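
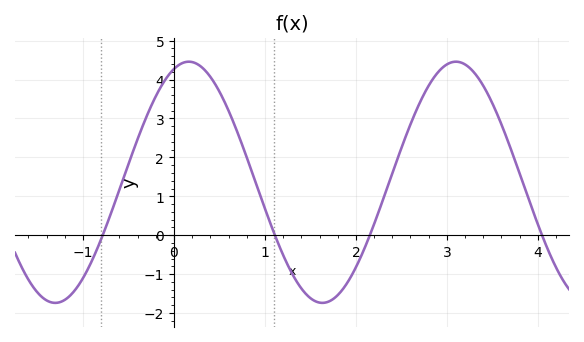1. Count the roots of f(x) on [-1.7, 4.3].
4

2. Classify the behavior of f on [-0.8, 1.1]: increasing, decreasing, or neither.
neither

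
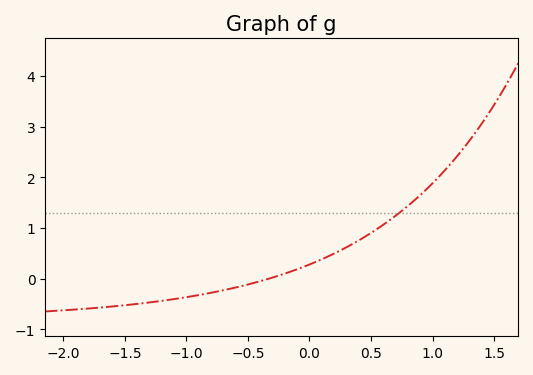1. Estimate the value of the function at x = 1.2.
2.4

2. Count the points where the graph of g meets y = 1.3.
1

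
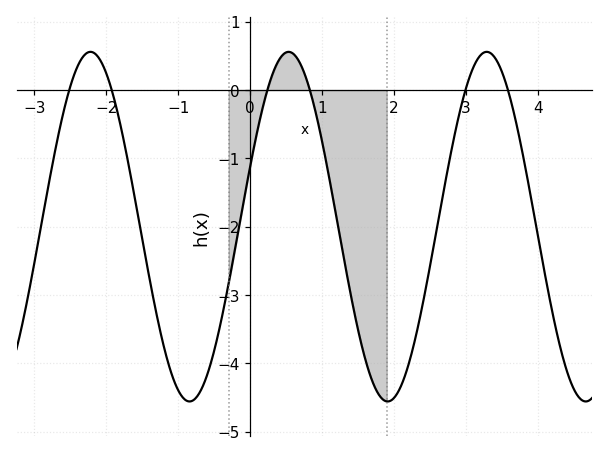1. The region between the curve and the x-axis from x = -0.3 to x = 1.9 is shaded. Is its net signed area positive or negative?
negative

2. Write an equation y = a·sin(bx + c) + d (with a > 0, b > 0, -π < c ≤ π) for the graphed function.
y = 2.56sin(2.28x + 0.352) - 2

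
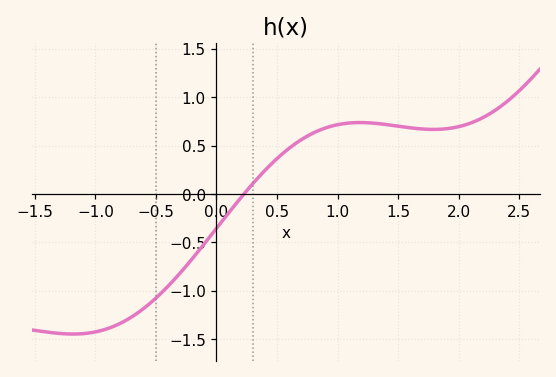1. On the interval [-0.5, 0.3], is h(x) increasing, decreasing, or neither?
increasing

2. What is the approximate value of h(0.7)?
0.56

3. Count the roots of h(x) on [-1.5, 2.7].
1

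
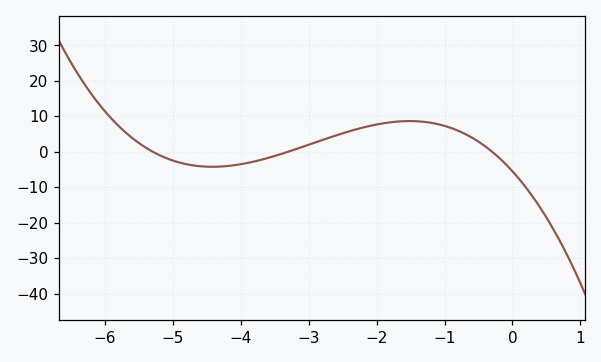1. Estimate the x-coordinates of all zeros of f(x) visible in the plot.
-5.3, -3.3, -0.3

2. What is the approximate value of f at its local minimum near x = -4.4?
-4.26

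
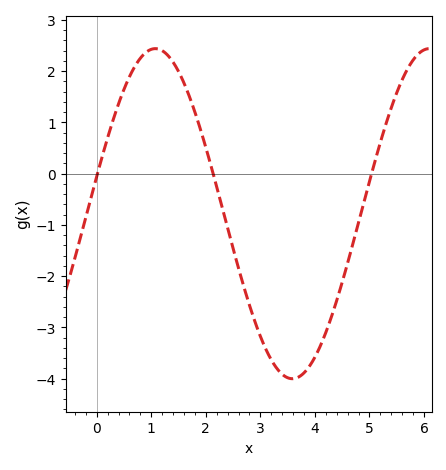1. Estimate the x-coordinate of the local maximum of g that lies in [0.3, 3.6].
1.07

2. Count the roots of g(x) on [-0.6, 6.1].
3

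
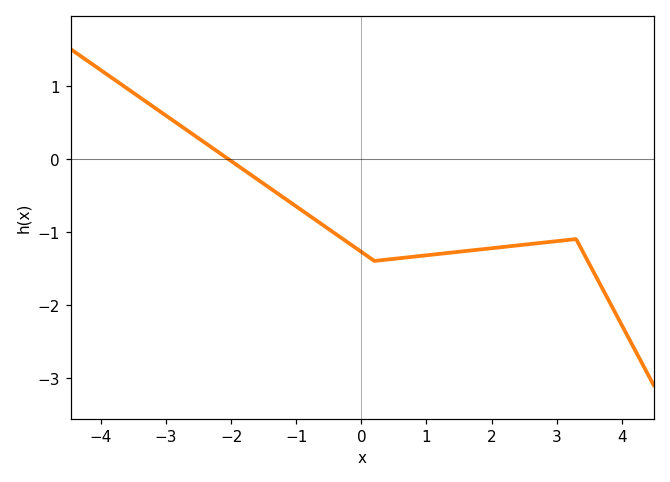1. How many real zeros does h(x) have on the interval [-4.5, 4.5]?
1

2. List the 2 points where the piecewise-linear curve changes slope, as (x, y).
(0.2, -1.4); (3.3, -1.1)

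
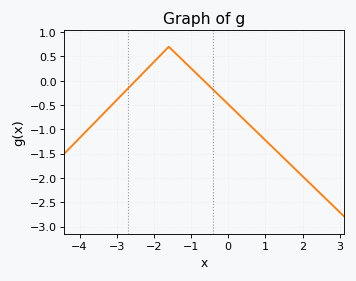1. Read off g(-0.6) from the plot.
-0.04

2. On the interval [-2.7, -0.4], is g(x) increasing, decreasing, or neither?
neither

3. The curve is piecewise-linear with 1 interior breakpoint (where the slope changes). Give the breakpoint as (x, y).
(-1.6, 0.7)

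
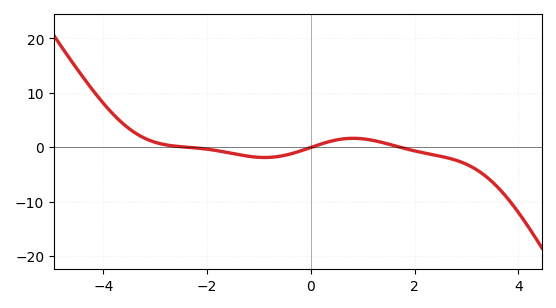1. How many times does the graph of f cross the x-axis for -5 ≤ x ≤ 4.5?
3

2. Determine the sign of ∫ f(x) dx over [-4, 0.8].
positive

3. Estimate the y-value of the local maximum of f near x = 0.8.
2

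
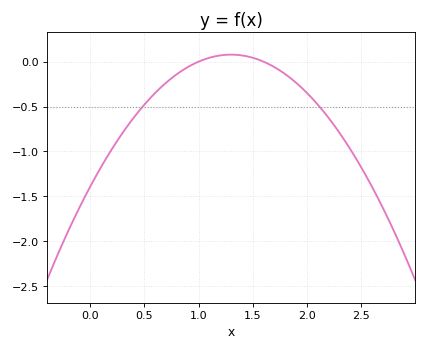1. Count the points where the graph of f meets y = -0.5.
2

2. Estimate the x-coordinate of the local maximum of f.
1.3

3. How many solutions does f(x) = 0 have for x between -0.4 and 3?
2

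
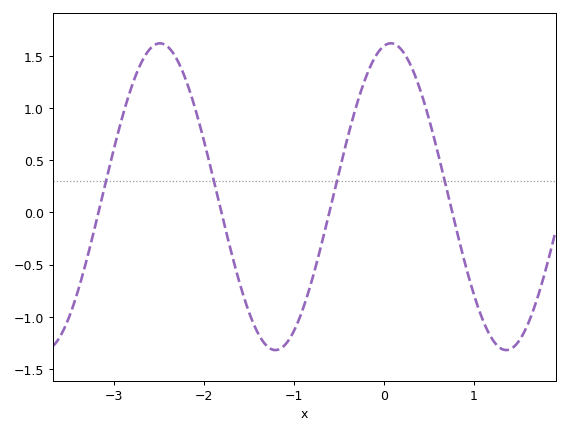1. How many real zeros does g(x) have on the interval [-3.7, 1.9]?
4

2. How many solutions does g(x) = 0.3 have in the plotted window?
4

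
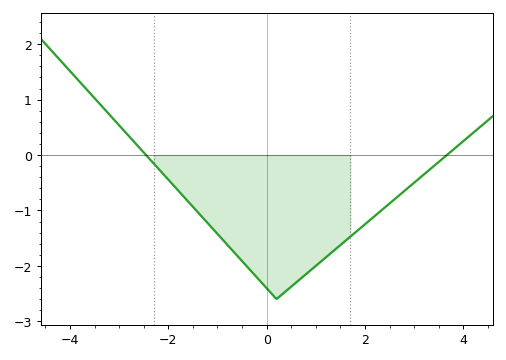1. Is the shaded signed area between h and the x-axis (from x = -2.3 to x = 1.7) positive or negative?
negative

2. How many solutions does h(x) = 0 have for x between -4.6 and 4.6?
2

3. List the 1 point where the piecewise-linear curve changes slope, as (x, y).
(0.2, -2.6)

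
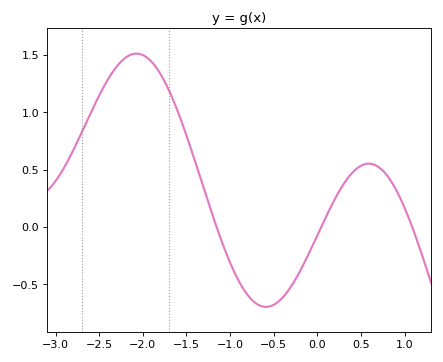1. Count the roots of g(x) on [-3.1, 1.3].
3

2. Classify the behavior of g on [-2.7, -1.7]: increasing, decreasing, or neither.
neither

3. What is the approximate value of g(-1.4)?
0.569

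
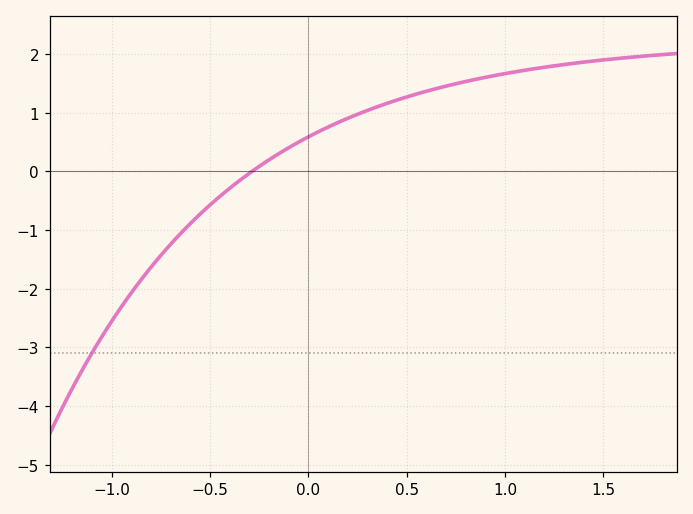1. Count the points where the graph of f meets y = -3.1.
1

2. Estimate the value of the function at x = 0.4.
1.16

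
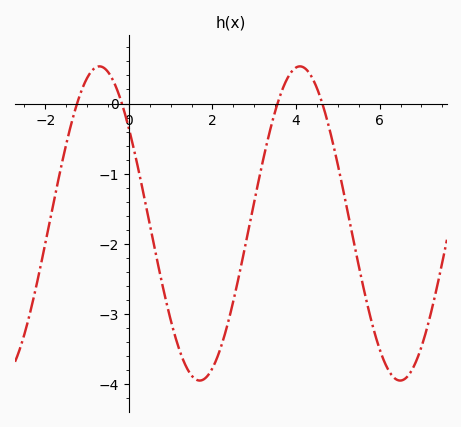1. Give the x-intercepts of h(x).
-1.2, -0.2, 3.6, 4.6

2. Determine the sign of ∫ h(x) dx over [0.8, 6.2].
negative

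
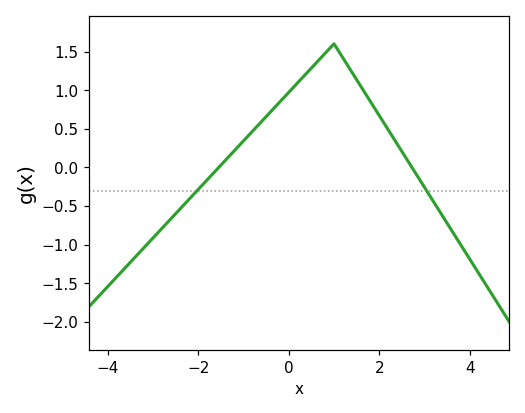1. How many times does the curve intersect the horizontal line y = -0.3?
2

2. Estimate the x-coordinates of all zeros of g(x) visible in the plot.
-1.6, 2.8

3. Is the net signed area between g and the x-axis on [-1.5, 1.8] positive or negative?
positive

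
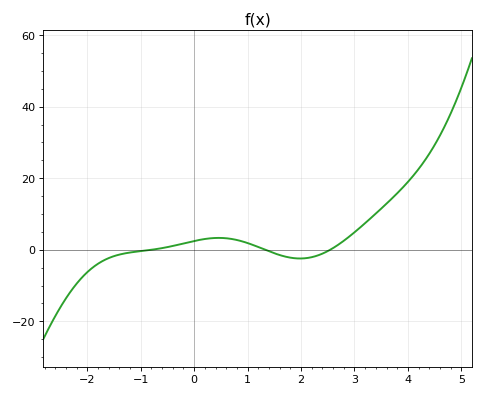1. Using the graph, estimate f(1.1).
2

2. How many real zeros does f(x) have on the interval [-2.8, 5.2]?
3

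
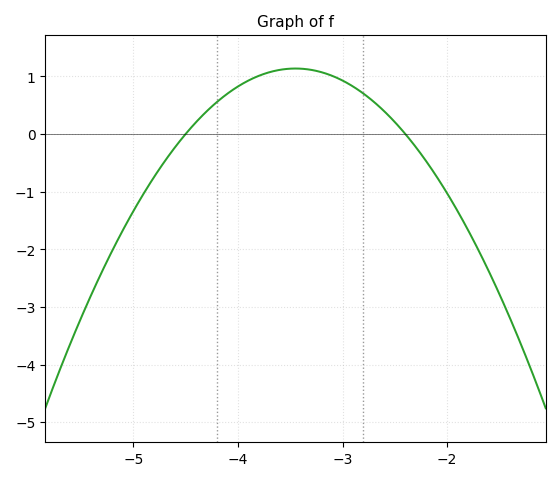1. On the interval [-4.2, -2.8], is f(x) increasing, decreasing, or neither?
neither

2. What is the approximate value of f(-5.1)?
-1.67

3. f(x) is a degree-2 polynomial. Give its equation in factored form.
y = -1.03(x + 4.5)(x + 2.4)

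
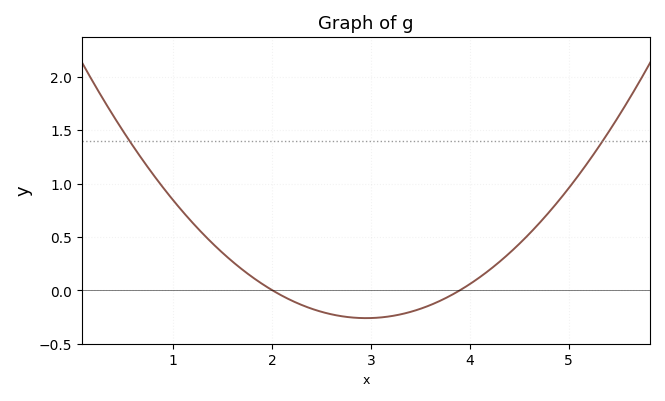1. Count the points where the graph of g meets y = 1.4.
2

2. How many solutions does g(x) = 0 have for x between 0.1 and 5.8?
2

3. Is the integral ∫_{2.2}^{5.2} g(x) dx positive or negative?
positive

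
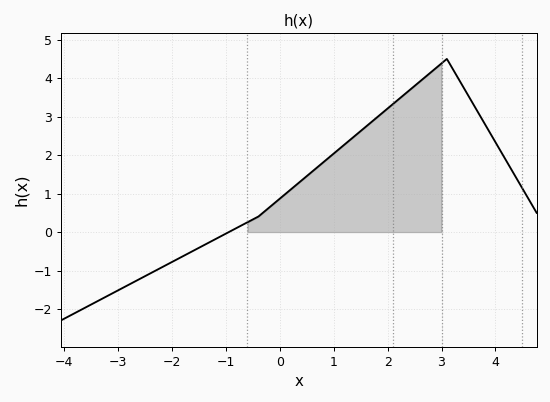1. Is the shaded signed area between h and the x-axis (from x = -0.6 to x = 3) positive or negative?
positive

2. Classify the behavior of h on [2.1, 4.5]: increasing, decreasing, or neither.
neither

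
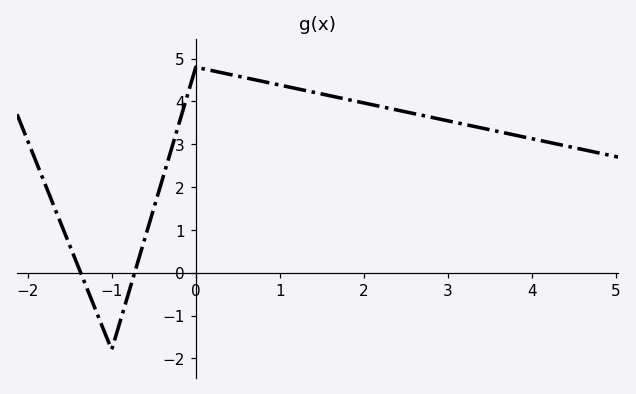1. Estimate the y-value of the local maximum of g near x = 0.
4.8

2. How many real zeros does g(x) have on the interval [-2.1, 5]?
2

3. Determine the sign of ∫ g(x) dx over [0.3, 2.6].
positive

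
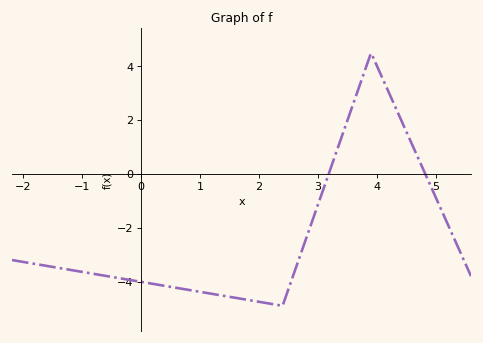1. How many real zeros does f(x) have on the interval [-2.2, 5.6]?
2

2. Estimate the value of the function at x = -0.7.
-3.8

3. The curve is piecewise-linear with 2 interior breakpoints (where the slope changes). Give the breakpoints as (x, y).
(2.4, -4.9); (3.9, 4.5)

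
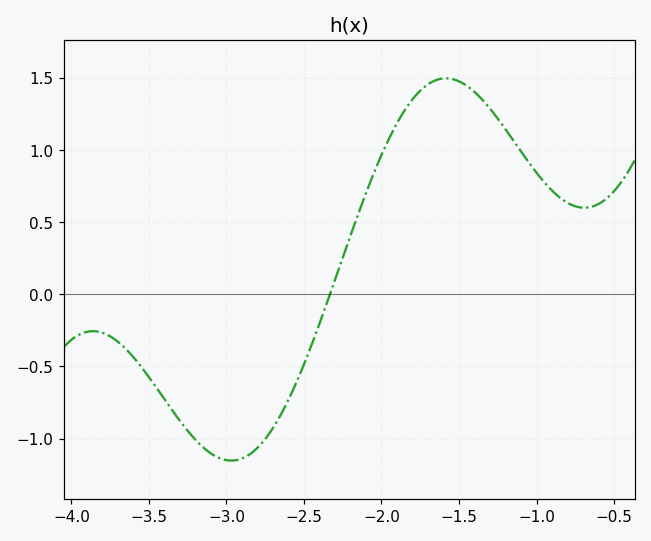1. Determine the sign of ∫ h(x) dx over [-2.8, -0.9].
positive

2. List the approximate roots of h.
-2.33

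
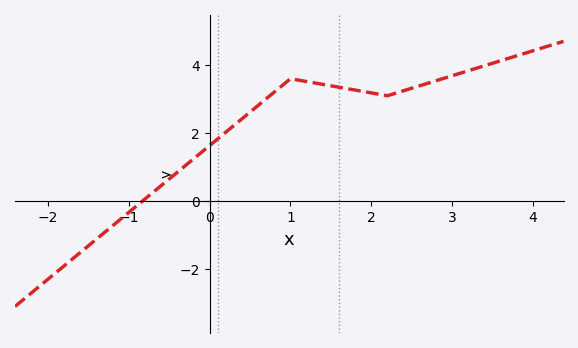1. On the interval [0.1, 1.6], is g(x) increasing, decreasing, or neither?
neither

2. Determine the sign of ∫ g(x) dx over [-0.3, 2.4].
positive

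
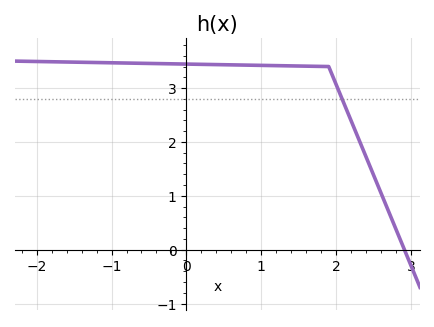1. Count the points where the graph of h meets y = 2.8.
1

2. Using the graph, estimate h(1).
3.4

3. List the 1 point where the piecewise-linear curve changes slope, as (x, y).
(1.9, 3.4)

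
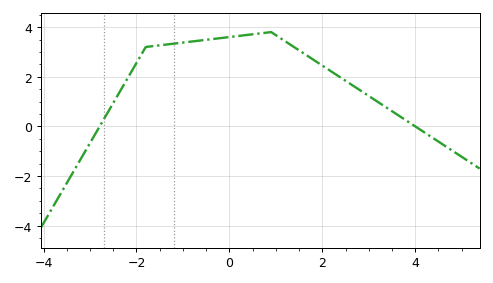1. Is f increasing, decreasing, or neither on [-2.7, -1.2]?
increasing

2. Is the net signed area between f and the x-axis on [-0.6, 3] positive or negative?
positive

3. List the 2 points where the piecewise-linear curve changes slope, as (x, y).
(-1.8, 3.2); (0.9, 3.8)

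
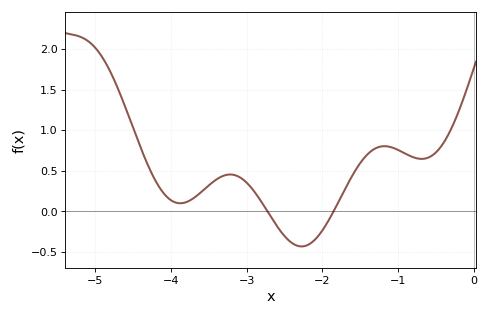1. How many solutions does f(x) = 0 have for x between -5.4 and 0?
2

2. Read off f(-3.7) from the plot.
0.164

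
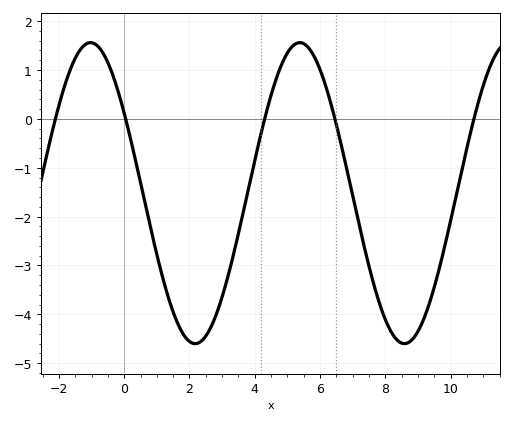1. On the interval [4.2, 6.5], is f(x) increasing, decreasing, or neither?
neither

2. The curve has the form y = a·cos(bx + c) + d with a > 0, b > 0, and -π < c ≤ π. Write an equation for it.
y = 3.08cos(0.98x + 1.01) - 1.52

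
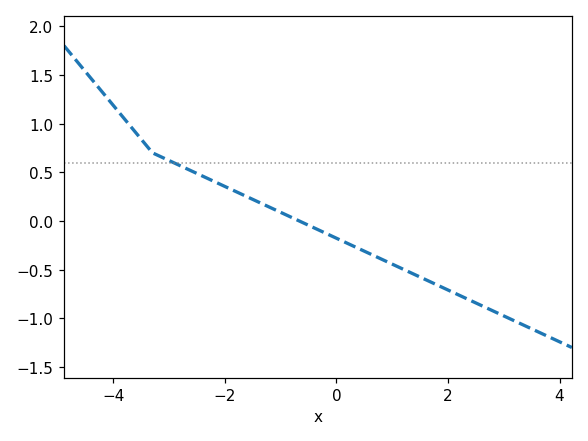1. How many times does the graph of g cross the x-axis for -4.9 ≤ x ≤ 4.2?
1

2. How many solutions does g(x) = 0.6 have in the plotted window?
1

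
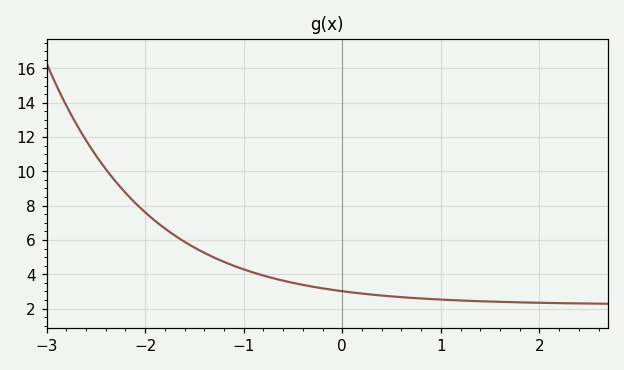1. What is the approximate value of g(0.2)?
2.87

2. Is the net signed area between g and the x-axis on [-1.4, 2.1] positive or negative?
positive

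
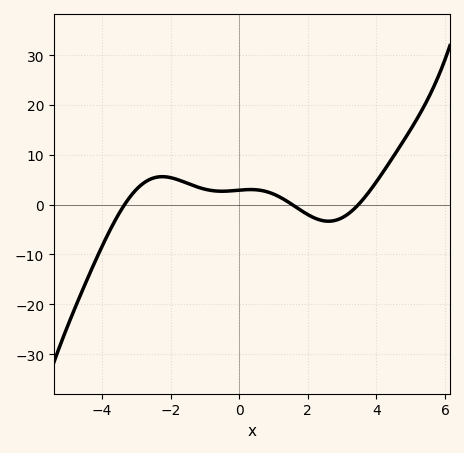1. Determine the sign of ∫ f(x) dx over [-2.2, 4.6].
positive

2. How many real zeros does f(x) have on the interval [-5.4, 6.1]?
3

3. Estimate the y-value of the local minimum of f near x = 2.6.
-3.33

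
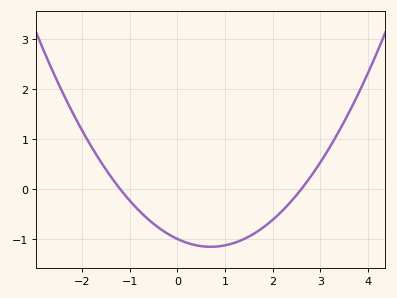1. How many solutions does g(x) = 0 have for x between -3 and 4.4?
2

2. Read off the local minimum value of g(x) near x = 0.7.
-1.2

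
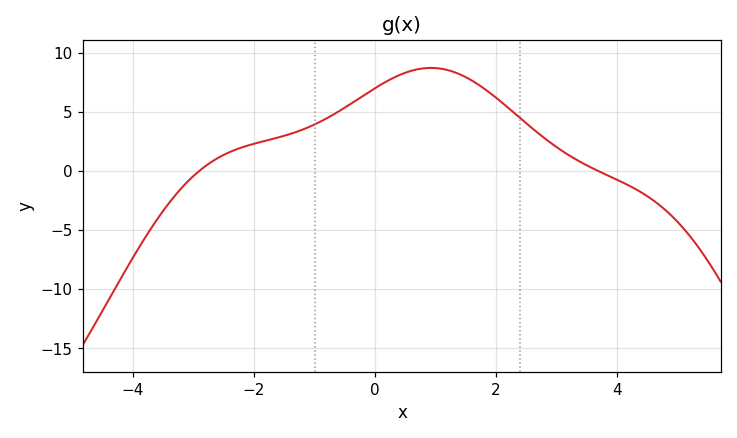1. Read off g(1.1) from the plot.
8.63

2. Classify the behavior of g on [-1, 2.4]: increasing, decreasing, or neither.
neither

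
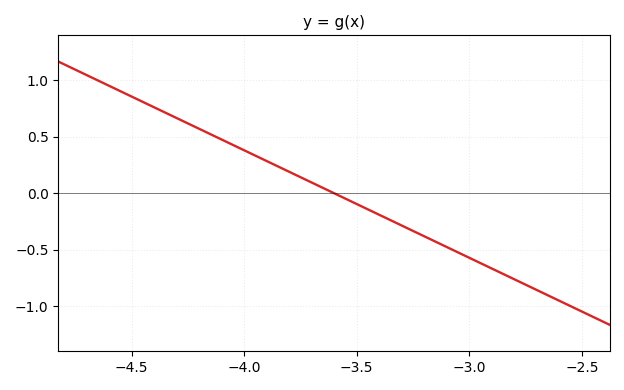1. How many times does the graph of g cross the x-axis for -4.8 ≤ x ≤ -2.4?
1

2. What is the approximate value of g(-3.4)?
-0.19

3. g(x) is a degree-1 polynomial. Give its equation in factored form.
y = -0.95(x + 3.6)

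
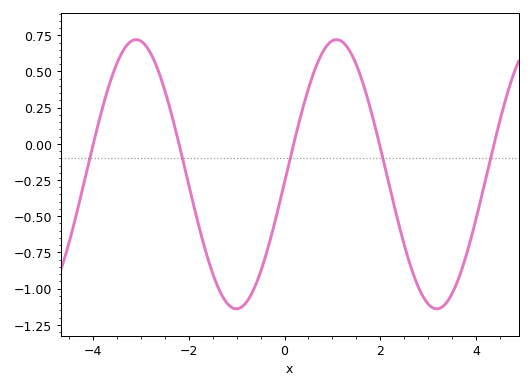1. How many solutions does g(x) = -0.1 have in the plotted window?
5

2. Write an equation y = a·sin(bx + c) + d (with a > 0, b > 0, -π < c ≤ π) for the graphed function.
y = 0.93sin(1.5x - 0.06) - 0.21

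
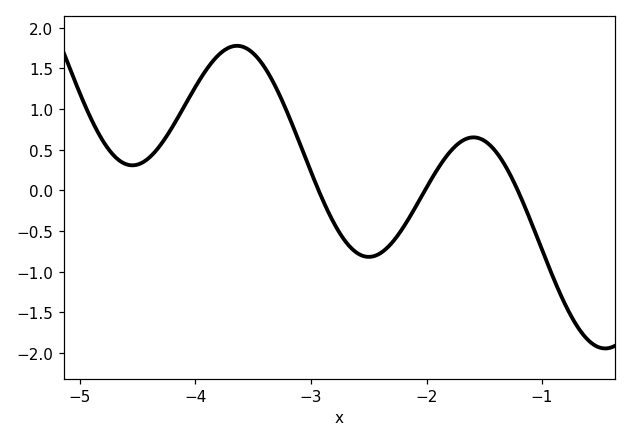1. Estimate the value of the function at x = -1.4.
0.475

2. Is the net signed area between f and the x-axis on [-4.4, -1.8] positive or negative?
positive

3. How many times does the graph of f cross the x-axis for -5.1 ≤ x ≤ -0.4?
3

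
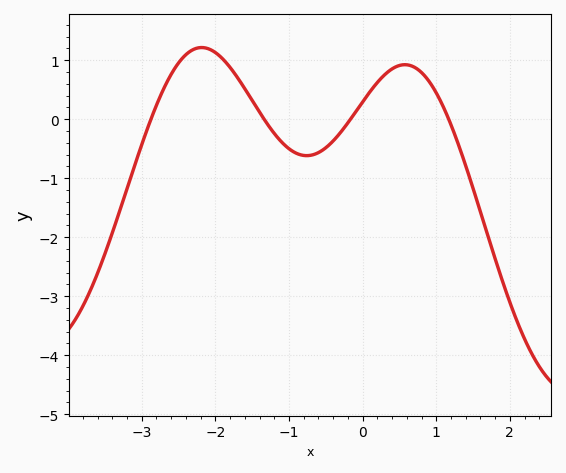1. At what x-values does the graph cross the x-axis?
-2.88, -1.34, -0.165, 1.17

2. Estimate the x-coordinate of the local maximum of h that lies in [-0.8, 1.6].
0.575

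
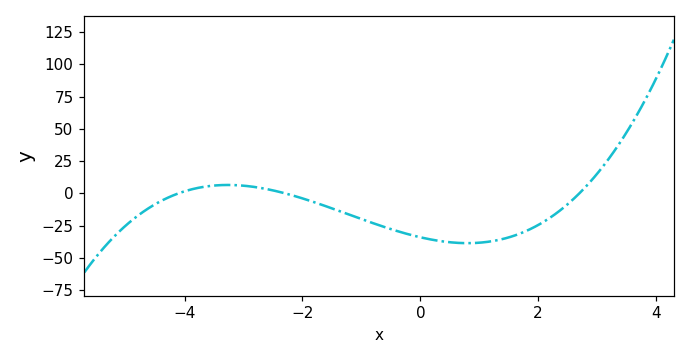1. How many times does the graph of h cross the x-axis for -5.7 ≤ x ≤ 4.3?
3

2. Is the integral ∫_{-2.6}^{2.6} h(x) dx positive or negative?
negative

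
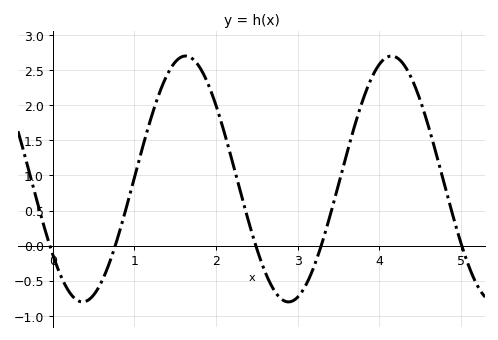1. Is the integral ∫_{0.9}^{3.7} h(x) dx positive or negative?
positive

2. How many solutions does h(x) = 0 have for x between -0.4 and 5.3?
5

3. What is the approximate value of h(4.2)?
2.7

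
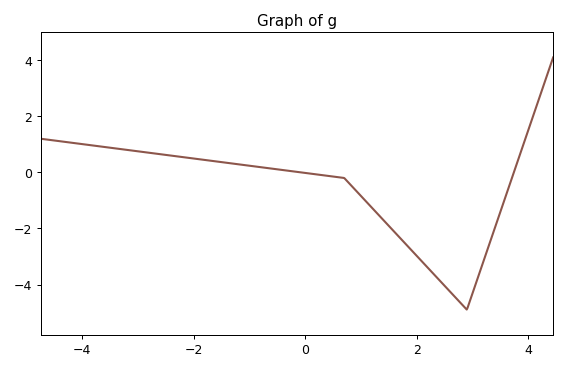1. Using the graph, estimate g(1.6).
-2.12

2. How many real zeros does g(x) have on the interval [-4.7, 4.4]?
2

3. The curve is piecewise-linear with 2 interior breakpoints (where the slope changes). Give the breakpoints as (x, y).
(0.7, -0.2); (2.9, -4.9)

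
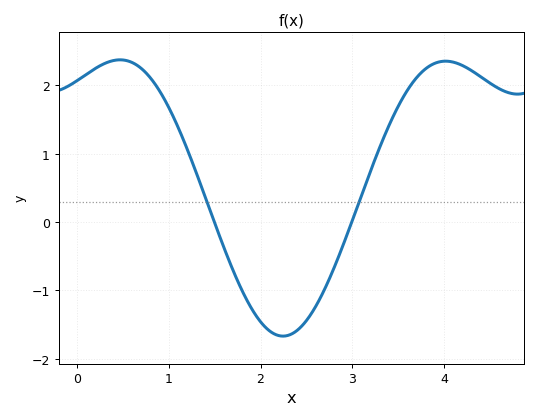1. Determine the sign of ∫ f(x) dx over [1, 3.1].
negative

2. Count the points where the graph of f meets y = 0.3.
2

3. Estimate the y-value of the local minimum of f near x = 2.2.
-1.67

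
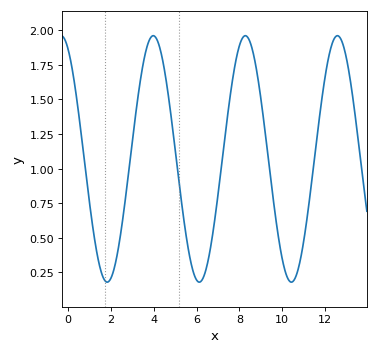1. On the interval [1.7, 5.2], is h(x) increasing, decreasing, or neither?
neither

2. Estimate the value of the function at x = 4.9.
1.25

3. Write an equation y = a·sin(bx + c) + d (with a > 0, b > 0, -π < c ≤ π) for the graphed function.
y = 0.89sin(1.5x + 2) + 1.07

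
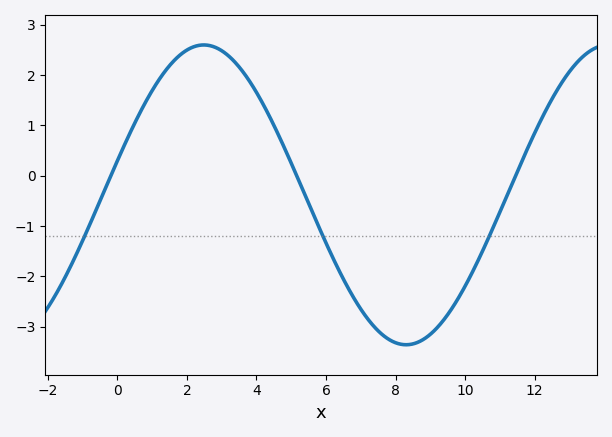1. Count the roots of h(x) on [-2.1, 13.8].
3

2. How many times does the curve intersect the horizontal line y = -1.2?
3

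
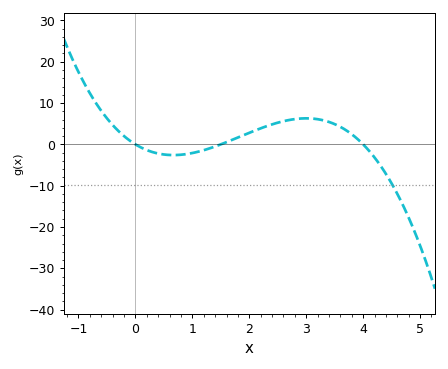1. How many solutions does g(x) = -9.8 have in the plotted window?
1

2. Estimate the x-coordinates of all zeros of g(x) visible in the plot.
0, 1.5, 4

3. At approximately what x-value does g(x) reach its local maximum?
3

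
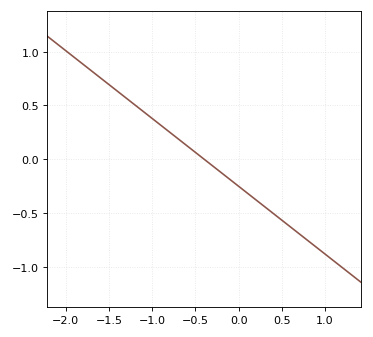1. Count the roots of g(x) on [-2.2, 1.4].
1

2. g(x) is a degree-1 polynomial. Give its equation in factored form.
y = -0.63(x + 0.4)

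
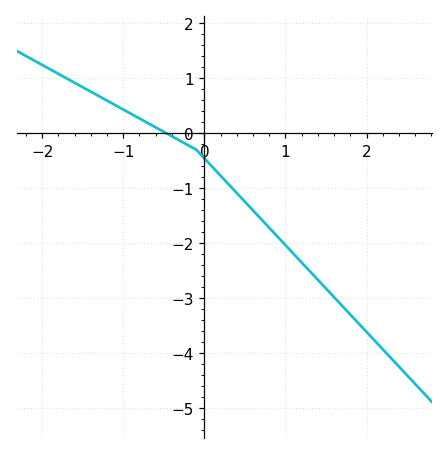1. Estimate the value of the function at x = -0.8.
0.268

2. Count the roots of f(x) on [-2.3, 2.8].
1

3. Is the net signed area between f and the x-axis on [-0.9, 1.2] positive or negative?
negative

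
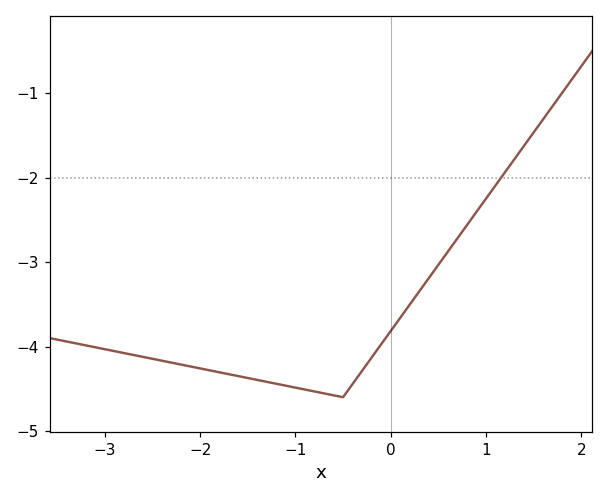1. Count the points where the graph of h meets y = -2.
1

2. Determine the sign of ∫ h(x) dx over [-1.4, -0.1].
negative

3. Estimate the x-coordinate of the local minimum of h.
-0.501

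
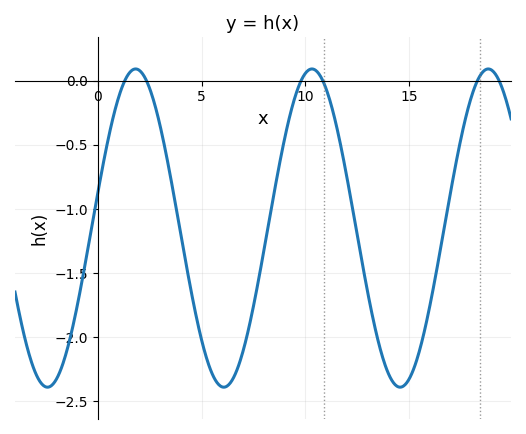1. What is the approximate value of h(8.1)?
-1.25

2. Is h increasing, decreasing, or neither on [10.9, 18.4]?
neither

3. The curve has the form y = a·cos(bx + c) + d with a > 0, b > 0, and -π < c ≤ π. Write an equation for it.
y = 1.24cos(0.74x - 1.4) - 1.15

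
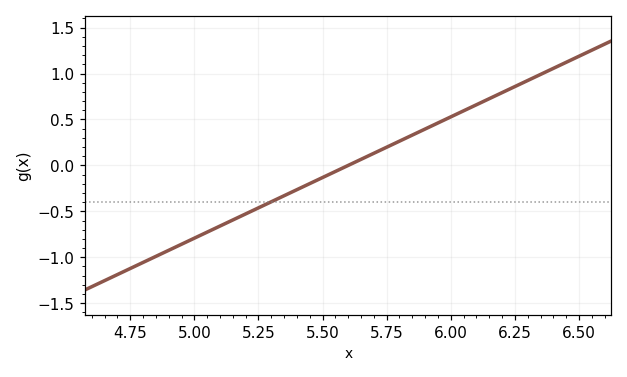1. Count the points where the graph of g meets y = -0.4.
1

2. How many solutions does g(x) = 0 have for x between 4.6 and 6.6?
1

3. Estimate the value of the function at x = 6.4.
1.06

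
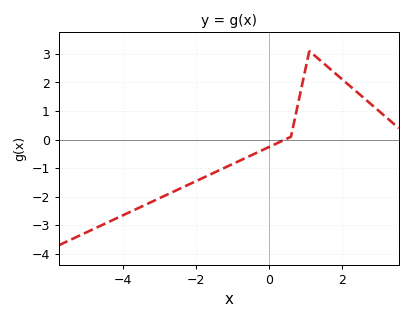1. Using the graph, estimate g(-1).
-0.857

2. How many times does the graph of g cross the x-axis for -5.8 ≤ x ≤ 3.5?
1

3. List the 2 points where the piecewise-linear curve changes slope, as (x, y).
(0.6, 0.1); (1.1, 3.1)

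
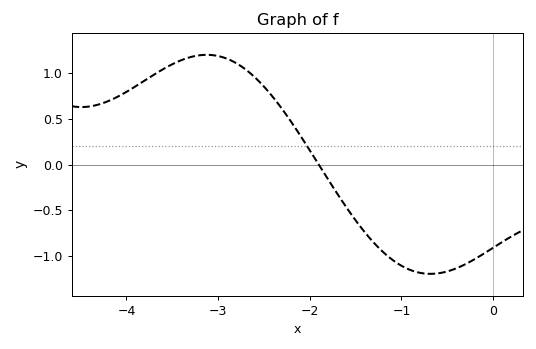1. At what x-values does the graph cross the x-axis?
-1.9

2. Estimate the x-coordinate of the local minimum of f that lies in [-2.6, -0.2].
-0.684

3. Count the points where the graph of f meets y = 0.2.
1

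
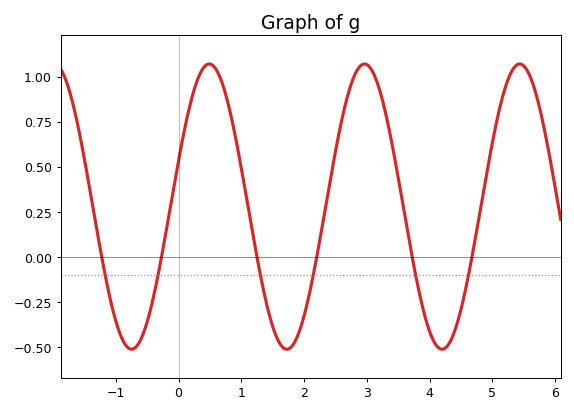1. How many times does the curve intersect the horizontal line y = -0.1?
6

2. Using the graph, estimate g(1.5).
-0.38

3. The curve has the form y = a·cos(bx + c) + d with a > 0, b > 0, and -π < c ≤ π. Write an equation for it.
y = 0.79cos(2.5x - 1.2) + 0.28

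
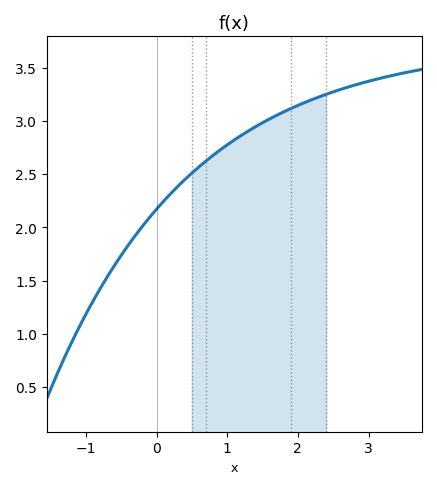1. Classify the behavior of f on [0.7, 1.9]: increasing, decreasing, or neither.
increasing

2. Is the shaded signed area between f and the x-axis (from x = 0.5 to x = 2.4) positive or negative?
positive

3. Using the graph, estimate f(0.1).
2.25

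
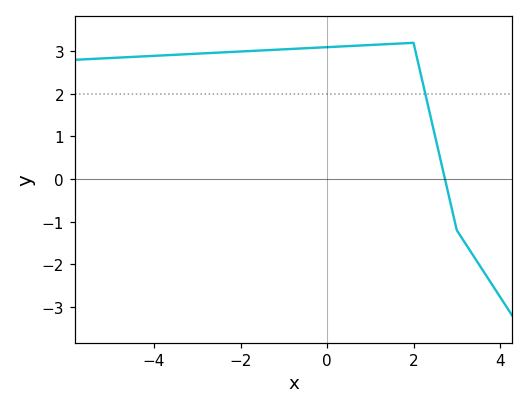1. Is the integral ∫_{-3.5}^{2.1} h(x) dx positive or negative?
positive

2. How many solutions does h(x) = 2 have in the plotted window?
1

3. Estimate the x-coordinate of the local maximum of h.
2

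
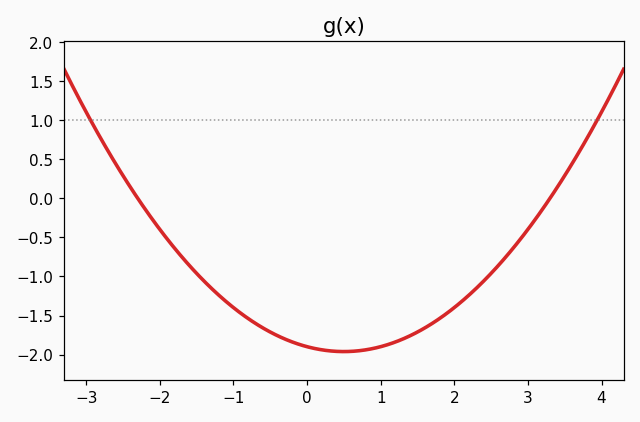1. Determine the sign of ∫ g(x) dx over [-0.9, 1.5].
negative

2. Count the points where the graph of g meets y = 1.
2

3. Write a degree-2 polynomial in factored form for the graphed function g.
y = 0.25(x + 2.3)(x - 3.3)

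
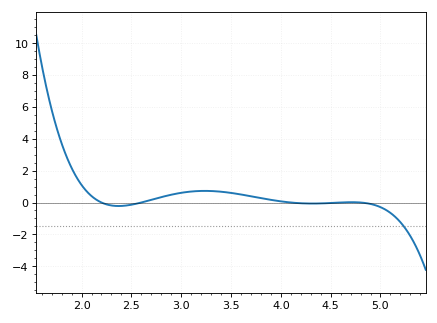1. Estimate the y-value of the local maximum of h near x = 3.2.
0.729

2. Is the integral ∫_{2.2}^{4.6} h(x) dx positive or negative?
positive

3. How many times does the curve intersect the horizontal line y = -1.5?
1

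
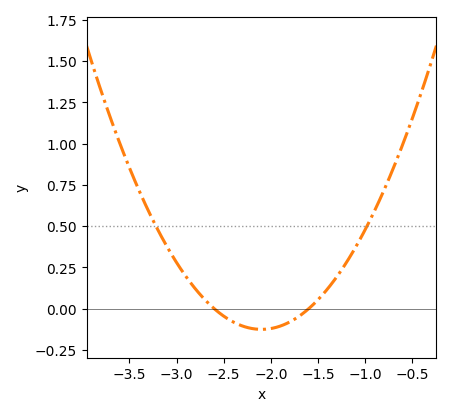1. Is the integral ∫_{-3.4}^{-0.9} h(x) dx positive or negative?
positive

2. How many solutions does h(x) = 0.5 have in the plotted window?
2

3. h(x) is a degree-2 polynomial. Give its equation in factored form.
y = 0.5(x + 2.6)(x + 1.6)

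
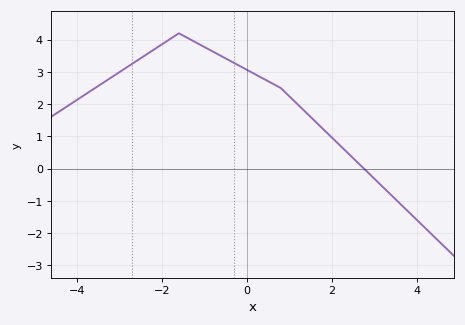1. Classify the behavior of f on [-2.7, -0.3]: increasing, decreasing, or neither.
neither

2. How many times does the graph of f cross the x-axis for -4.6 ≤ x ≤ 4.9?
1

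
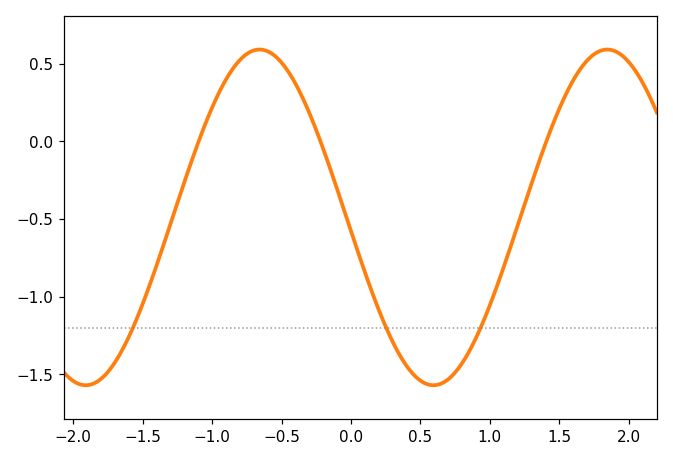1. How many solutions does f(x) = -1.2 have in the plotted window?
3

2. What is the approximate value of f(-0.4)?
0.371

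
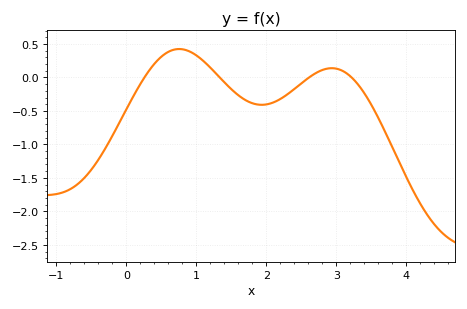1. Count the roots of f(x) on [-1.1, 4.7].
4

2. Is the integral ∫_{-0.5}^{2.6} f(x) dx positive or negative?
negative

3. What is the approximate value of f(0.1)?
-0.3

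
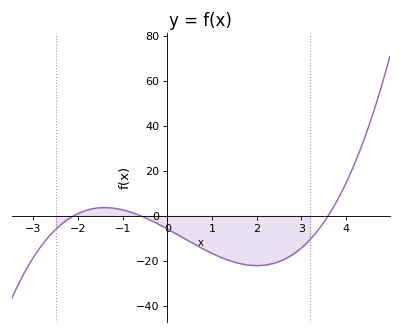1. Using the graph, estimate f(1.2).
-18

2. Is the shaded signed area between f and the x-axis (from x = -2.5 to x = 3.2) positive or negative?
negative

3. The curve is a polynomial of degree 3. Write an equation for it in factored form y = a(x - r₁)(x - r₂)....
y = 1.3(x + 2.1)(x + 0.6)(x - 3.6)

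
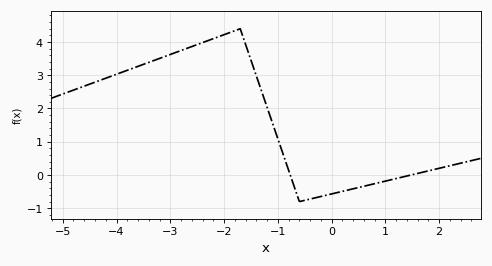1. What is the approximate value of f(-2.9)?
3.7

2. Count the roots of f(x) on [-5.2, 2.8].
2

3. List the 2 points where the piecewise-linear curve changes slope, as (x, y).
(-1.7, 4.4); (-0.6, -0.8)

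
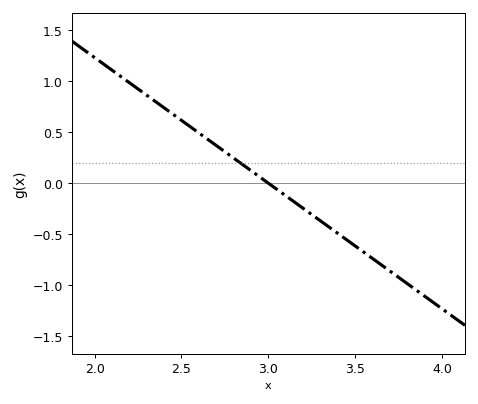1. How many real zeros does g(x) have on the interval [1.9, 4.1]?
1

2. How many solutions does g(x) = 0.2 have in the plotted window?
1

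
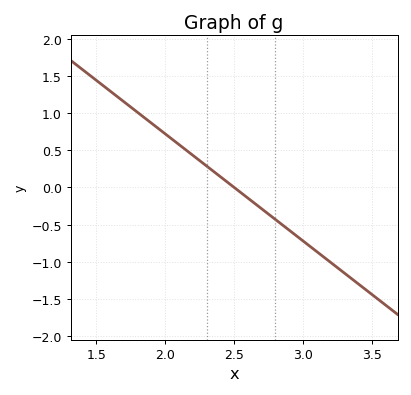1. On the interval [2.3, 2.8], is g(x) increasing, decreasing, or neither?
decreasing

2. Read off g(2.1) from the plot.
0.6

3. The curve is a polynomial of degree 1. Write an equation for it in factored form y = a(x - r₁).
y = -1.44(x - 2.5)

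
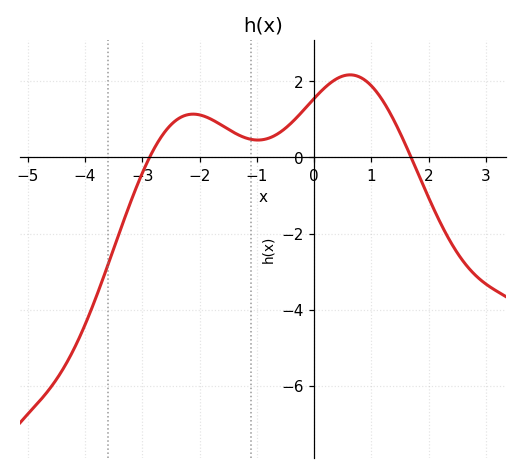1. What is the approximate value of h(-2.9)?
0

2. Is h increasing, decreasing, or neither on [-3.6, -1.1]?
neither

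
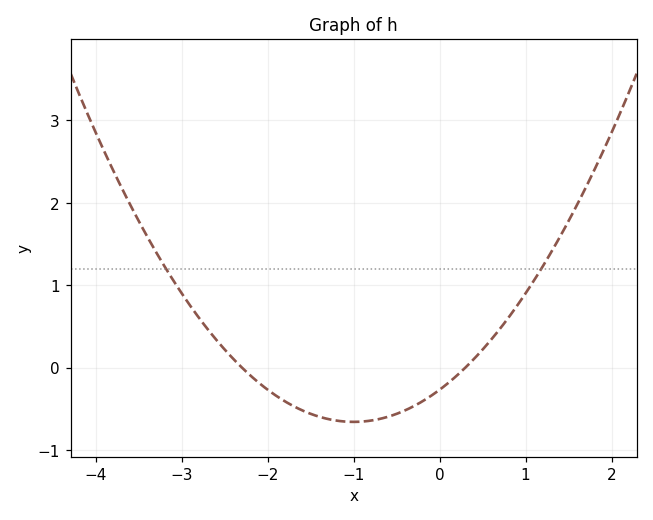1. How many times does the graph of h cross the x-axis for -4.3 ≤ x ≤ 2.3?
2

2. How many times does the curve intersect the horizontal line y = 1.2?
2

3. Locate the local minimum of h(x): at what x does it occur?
-1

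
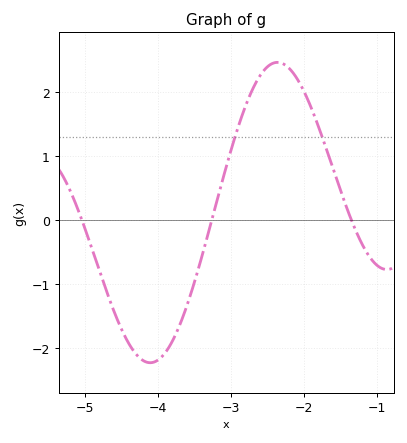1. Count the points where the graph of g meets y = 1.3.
2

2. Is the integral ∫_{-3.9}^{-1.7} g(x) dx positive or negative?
positive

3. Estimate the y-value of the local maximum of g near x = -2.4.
2.5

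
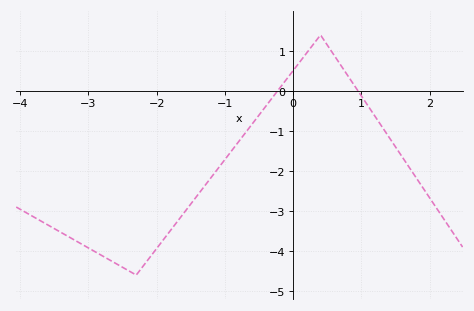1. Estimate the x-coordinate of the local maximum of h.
0.4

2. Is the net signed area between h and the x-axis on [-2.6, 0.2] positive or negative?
negative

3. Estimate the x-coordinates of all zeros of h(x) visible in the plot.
-0.2, 0.9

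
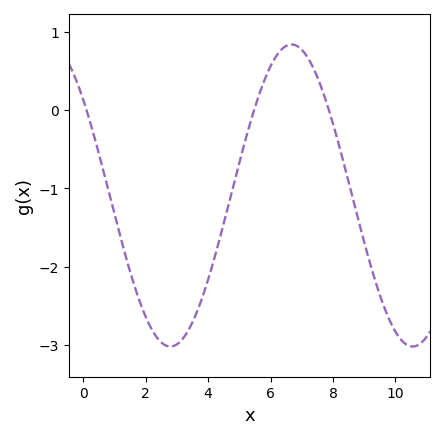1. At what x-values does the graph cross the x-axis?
0.2, 5.4, 7.8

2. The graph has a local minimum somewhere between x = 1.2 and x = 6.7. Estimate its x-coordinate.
2.8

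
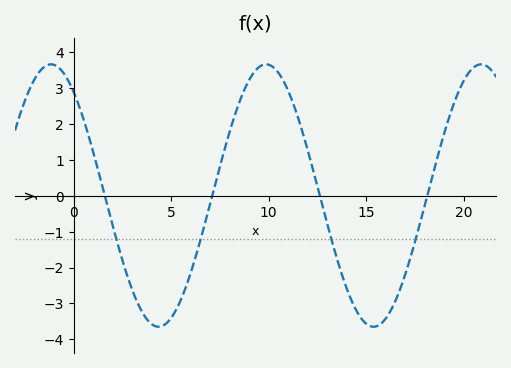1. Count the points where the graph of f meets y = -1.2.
4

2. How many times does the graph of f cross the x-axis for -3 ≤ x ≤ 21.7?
4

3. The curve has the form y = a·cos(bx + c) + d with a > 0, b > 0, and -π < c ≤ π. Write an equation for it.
y = 3.66cos(0.57x + 0.66) + 0.01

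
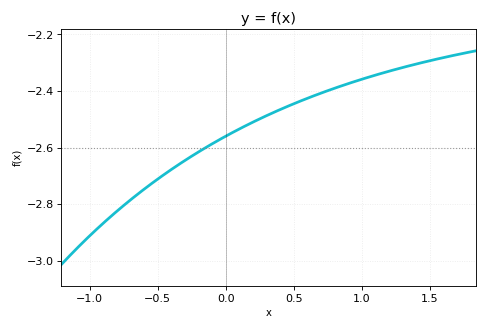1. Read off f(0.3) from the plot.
-2.49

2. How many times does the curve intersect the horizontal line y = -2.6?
1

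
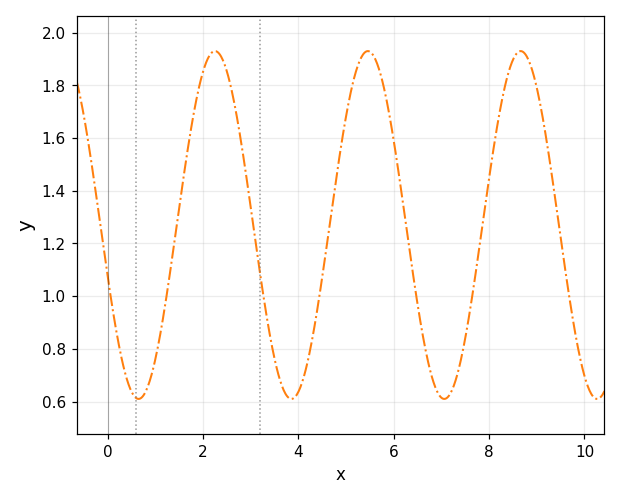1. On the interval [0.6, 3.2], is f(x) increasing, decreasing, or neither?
neither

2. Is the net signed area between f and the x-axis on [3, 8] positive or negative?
positive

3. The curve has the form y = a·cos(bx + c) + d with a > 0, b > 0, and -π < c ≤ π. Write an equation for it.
y = 0.66cos(1.96x + 1.87) + 1.27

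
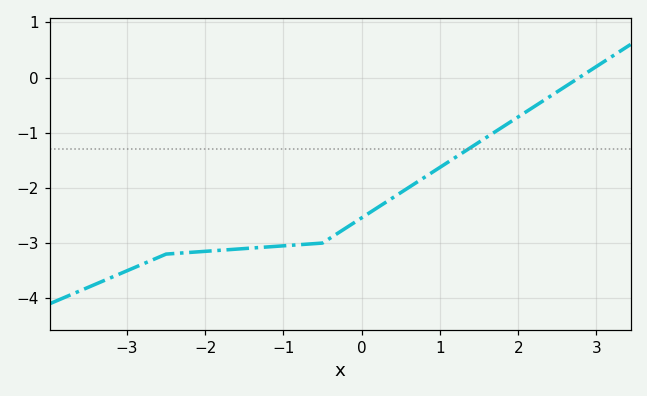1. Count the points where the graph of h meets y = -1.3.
1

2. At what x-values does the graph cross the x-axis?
2.8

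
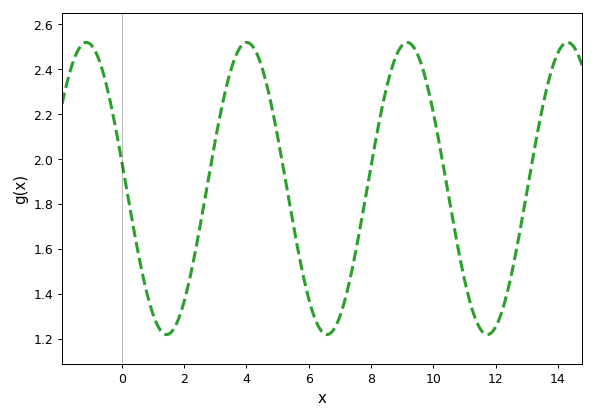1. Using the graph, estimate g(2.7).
1.85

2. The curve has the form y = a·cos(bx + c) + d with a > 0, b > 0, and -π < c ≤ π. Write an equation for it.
y = 0.65cos(1.22x + 1.39) + 1.87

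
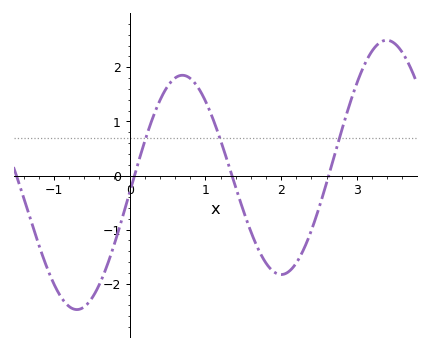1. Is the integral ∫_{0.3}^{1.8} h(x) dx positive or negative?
positive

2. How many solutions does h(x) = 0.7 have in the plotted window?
3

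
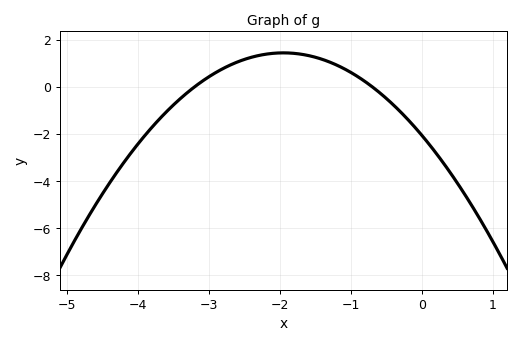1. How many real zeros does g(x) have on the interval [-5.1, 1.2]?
2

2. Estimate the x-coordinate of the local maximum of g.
-2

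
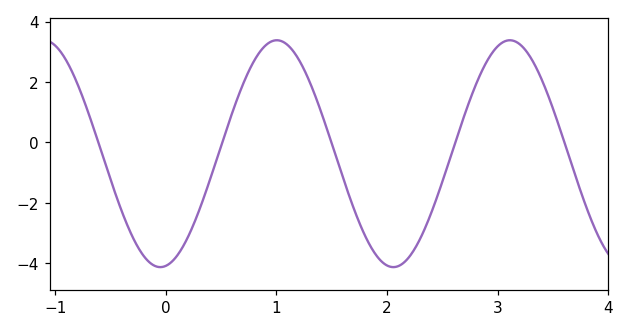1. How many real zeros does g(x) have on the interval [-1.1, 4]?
5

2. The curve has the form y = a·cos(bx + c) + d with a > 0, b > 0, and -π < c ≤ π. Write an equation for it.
y = 3.76cos(3x - 3) - 0.38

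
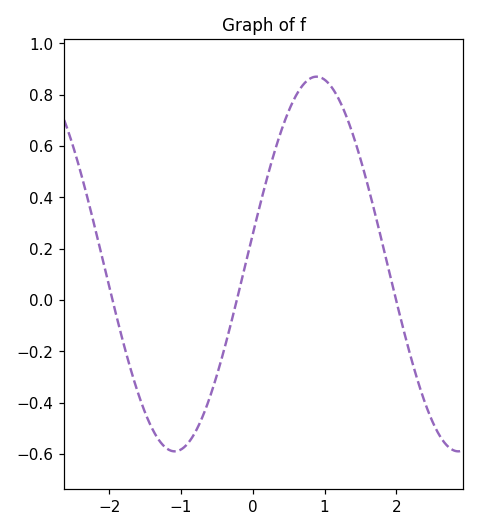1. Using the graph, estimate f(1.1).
0.82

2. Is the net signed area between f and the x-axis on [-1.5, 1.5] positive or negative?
positive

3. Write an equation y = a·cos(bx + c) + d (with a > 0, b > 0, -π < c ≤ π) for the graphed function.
y = 0.73cos(1.6x - 1.4) + 0.14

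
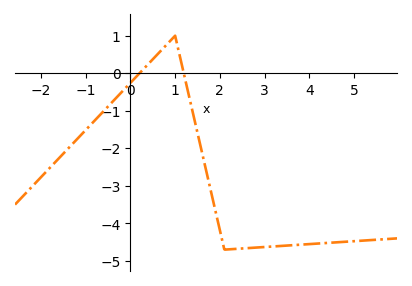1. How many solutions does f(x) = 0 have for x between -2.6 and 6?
2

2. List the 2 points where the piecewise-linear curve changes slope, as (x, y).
(1, 1); (2.1, -4.7)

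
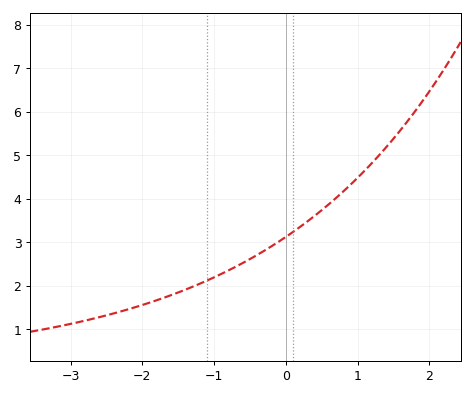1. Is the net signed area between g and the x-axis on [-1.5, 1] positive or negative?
positive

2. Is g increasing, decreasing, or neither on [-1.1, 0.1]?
increasing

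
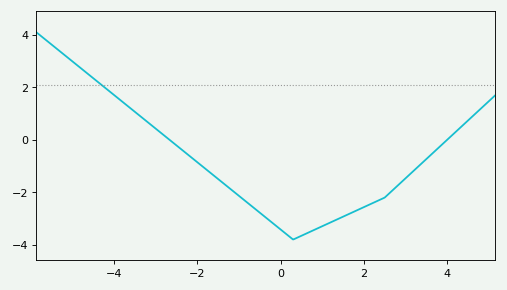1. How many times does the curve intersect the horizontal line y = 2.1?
1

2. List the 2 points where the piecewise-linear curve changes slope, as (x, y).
(0.3, -3.8); (2.5, -2.2)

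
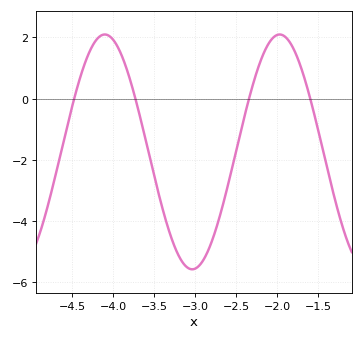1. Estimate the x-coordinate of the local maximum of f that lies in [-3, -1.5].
-1.97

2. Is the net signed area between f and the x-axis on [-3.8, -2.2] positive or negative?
negative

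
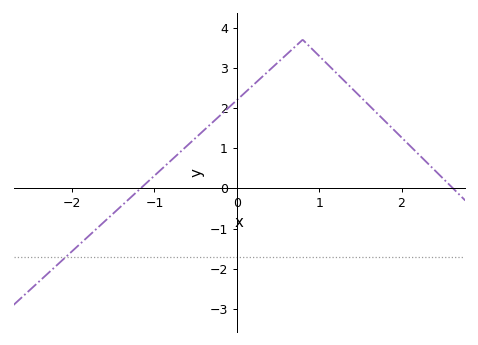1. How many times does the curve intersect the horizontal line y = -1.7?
1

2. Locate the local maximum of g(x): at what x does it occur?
0.8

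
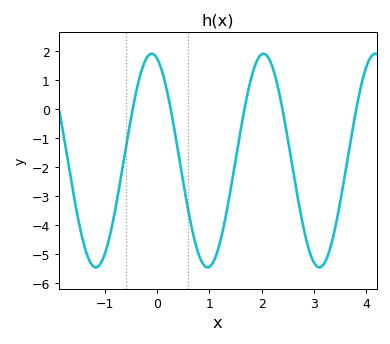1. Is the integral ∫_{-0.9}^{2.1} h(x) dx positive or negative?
negative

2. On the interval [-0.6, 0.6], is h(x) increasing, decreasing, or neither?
neither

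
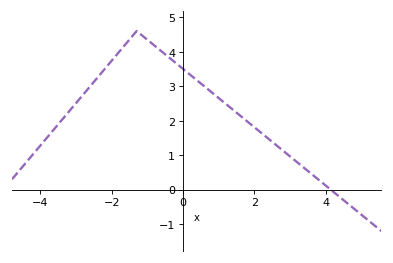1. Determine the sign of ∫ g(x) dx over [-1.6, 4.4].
positive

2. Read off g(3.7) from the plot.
0.367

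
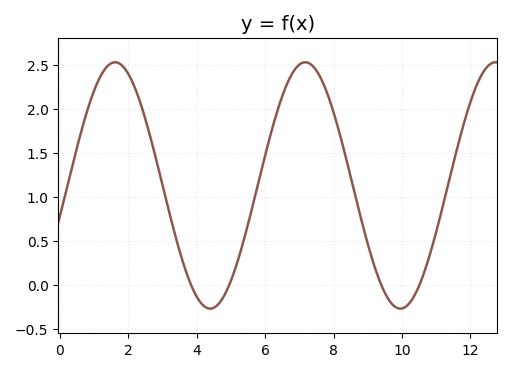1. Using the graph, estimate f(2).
2.4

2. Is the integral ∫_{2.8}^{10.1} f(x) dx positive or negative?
positive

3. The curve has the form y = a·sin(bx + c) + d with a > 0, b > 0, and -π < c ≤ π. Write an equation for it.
y = 1.4sin(1.1x - 0.25) + 1.13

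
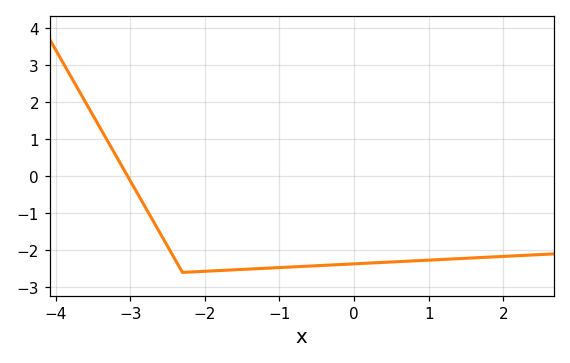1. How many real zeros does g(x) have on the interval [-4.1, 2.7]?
1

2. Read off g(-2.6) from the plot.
-1.5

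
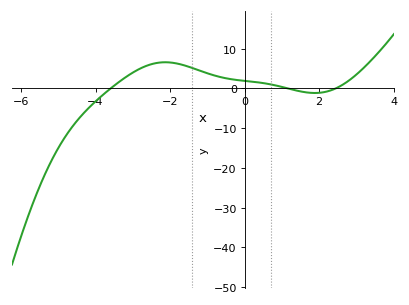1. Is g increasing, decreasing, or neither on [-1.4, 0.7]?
decreasing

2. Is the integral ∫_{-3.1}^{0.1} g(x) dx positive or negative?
positive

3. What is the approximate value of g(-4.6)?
-9.36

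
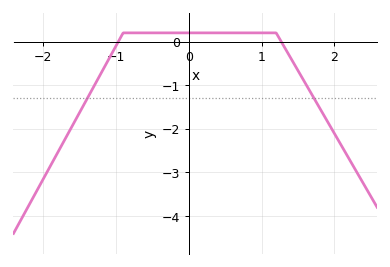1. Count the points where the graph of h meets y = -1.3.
2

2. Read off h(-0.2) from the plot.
0.2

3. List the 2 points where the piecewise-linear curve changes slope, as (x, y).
(-0.9, 0.2); (1.2, 0.2)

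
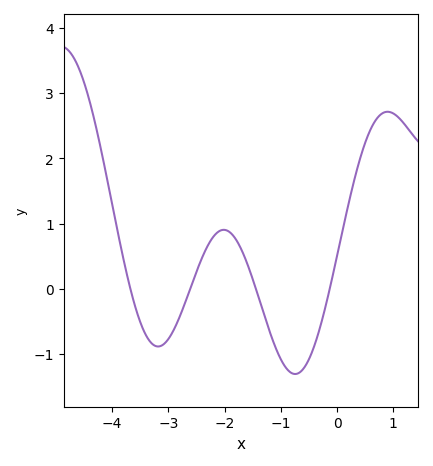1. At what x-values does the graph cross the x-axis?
-3.7, -2.6, -1.4, -0.1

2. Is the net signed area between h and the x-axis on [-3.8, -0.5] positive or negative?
negative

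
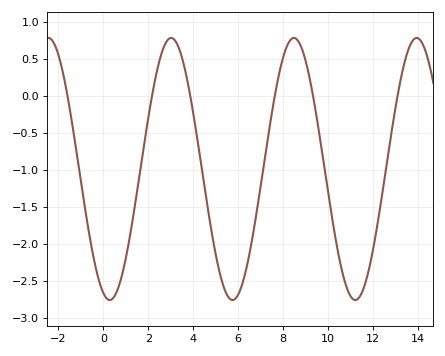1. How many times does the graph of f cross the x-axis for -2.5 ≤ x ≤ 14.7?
6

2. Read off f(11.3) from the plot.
-2.75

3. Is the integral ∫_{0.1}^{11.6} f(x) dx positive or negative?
negative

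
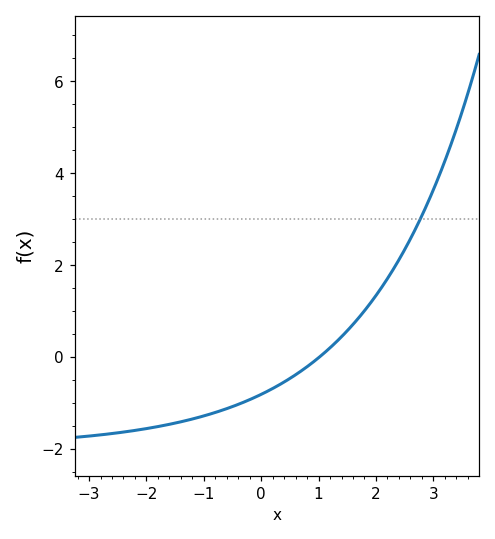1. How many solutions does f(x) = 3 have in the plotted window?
1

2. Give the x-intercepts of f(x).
1.01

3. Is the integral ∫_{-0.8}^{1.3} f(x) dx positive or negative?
negative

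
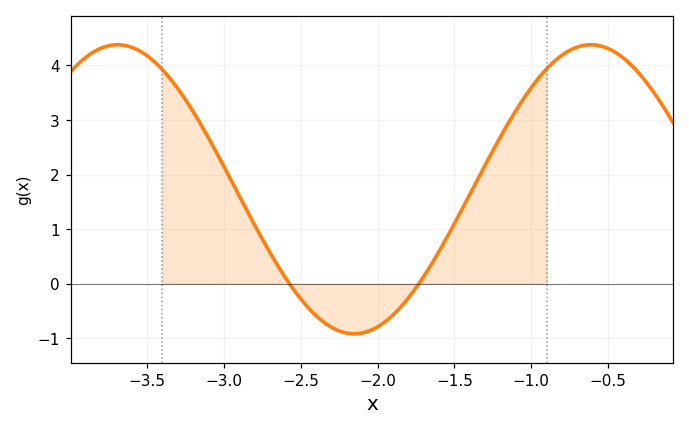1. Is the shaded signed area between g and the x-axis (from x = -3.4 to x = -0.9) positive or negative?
positive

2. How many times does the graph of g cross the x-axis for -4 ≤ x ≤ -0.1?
2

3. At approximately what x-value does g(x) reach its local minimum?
-2.2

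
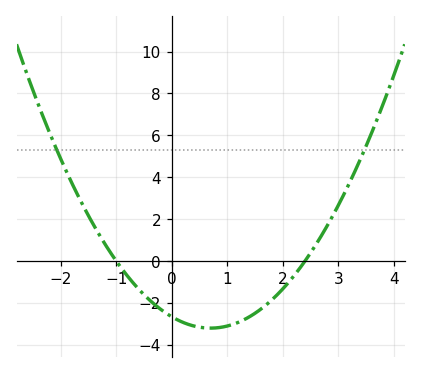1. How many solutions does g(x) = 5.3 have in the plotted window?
2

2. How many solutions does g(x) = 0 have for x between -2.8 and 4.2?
2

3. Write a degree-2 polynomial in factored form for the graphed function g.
y = 1.11(x + 1)(x - 2.4)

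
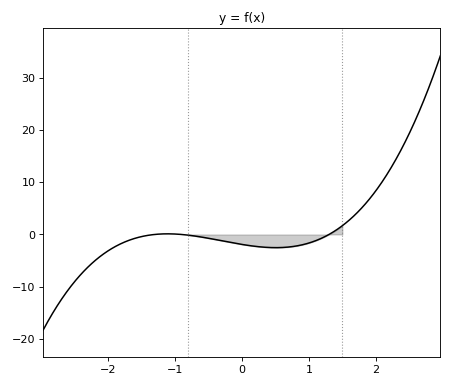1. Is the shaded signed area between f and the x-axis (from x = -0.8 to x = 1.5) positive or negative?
negative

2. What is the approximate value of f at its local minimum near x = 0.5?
-2.52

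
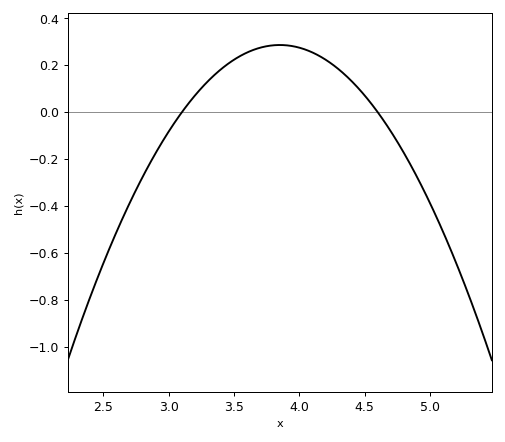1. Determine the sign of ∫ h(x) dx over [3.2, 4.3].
positive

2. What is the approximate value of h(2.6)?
-0.52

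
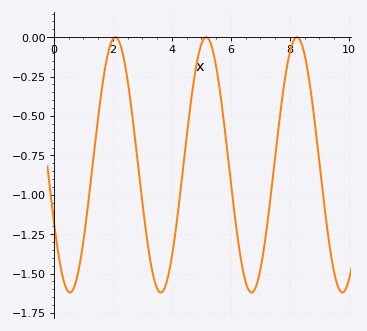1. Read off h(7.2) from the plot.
-1.24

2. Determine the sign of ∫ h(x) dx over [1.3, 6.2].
negative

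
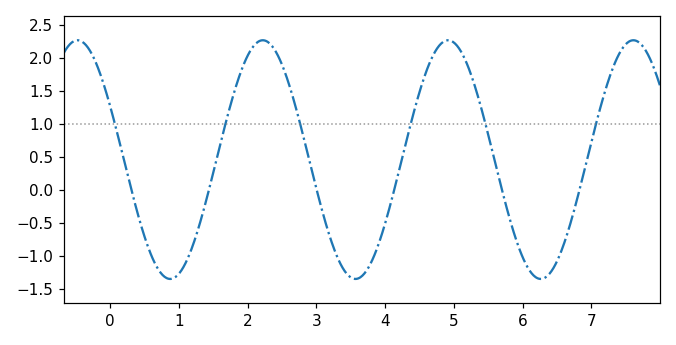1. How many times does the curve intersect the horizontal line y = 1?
6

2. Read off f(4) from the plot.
-0.5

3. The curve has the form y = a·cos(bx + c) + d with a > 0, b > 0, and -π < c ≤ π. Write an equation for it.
y = 1.81cos(2.3x + 1.1) + 0.46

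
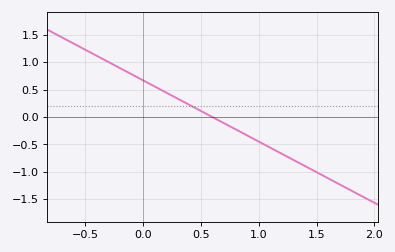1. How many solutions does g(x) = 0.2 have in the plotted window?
1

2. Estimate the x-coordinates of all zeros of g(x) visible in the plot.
0.6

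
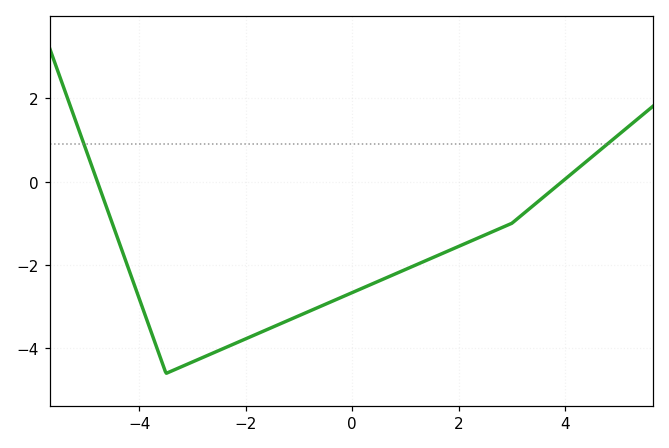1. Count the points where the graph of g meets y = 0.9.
2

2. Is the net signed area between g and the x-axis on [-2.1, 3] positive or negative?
negative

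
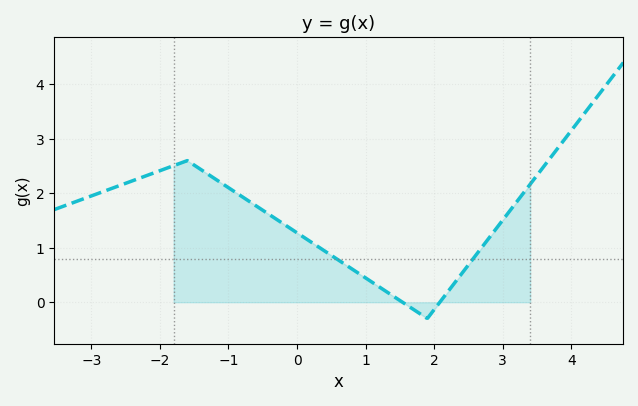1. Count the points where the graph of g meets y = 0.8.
2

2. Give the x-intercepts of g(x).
1.6, 2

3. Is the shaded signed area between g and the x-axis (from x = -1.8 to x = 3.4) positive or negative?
positive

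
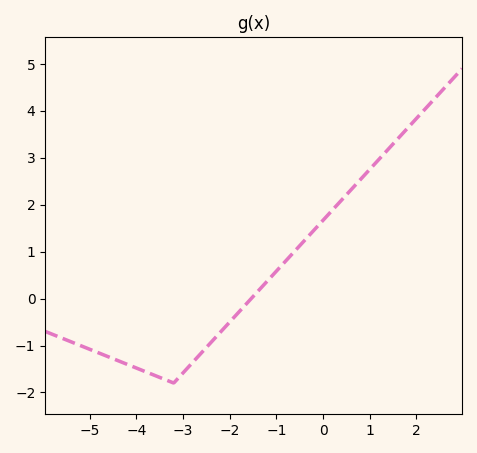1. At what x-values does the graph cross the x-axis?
-1.54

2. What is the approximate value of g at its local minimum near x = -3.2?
-1.8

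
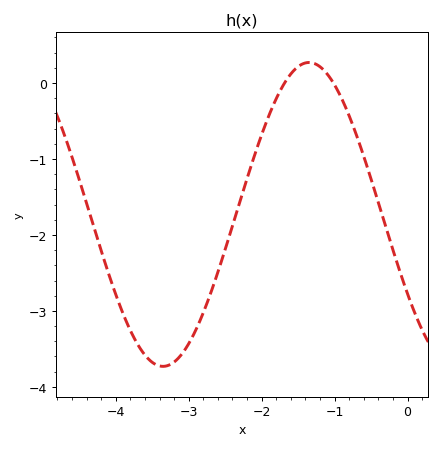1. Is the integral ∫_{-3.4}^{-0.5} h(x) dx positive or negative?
negative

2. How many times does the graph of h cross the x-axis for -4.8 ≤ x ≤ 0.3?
2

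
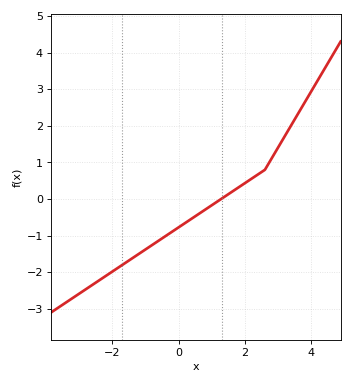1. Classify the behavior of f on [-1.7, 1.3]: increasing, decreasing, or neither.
increasing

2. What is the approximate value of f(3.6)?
2.3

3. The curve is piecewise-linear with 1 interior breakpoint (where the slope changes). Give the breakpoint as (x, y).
(2.6, 0.8)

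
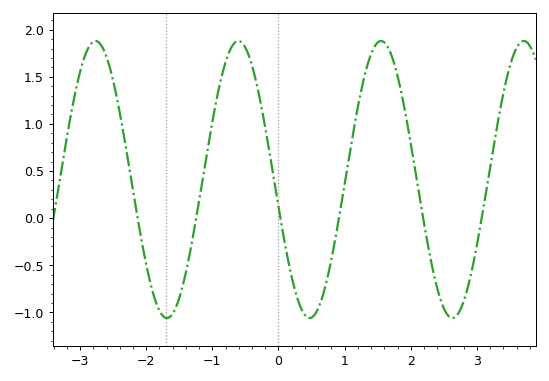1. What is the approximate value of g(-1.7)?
-1.06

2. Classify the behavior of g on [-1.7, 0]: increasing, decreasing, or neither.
neither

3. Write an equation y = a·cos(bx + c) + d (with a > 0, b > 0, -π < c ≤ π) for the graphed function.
y = 1.47cos(2.91x + 1.77) + 0.41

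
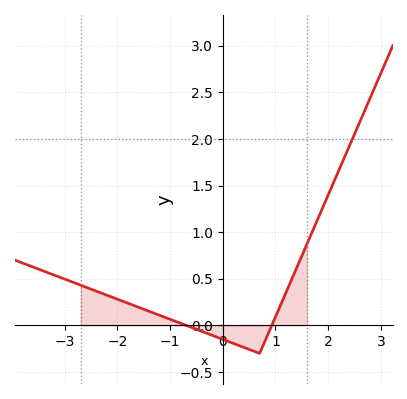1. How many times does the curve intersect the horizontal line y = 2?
1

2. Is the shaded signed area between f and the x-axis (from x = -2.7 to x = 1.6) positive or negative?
positive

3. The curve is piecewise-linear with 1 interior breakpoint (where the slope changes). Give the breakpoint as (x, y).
(0.7, -0.3)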